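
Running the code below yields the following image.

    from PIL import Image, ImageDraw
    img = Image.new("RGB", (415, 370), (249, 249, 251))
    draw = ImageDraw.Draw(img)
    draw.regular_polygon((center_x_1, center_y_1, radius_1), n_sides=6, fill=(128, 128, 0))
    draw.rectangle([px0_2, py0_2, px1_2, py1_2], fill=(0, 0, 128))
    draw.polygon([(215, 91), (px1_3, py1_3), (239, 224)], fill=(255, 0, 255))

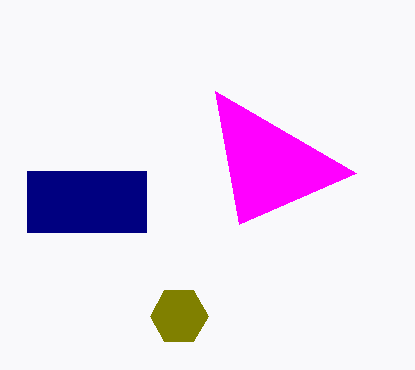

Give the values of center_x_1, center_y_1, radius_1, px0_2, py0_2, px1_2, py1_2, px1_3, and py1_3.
center_x_1 = 179
center_y_1 = 316
radius_1 = 29
px0_2 = 27
py0_2 = 171
px1_2 = 146
py1_2 = 232
px1_3 = 356
py1_3 = 173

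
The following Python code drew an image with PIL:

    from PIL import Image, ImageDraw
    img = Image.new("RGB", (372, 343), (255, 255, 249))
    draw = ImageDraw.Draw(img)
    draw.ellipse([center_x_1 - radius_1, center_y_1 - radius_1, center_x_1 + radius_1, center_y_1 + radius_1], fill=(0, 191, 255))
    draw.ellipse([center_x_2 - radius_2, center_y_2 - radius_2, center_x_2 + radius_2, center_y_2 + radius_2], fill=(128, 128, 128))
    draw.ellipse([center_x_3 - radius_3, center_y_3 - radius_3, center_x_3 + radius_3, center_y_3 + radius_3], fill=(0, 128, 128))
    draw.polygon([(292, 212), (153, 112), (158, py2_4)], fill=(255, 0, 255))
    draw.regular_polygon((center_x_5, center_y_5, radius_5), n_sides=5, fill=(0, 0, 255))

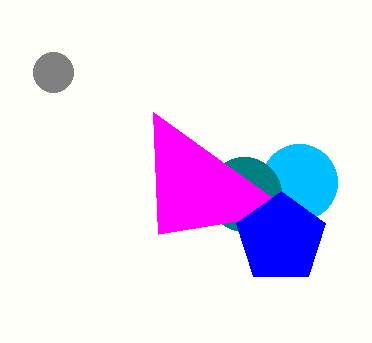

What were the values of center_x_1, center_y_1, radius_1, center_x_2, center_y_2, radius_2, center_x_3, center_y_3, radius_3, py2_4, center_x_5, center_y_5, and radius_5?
center_x_1 = 299; center_y_1 = 182; radius_1 = 38; center_x_2 = 53; center_y_2 = 72; radius_2 = 20; center_x_3 = 244; center_y_3 = 194; radius_3 = 37; py2_4 = 234; center_x_5 = 281; center_y_5 = 238; radius_5 = 47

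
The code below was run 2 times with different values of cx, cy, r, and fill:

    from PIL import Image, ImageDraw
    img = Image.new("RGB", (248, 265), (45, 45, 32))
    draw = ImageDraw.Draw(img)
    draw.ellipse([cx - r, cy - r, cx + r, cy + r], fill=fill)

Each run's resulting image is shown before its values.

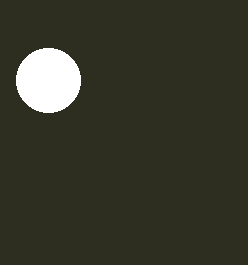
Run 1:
cx = 48; cy = 80; r = 32; fill = 'white'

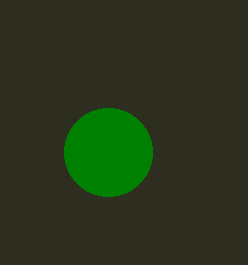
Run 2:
cx = 108, cy = 152, r = 44, fill = 'green'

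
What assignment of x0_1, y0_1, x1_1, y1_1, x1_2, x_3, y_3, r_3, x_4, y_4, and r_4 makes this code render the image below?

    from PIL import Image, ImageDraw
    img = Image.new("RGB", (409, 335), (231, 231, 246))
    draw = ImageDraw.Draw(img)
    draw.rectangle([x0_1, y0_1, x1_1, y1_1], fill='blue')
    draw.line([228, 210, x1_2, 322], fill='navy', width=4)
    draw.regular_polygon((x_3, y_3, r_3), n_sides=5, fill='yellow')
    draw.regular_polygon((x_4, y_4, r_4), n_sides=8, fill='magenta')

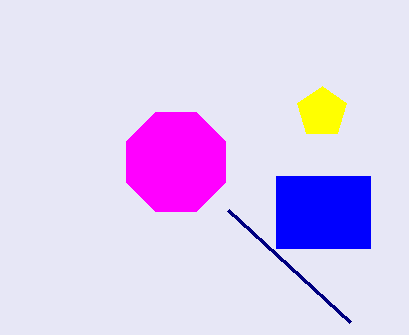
x0_1 = 276; y0_1 = 176; x1_1 = 370; y1_1 = 248; x1_2 = 350; x_3 = 322; y_3 = 112; r_3 = 26; x_4 = 176; y_4 = 162; r_4 = 54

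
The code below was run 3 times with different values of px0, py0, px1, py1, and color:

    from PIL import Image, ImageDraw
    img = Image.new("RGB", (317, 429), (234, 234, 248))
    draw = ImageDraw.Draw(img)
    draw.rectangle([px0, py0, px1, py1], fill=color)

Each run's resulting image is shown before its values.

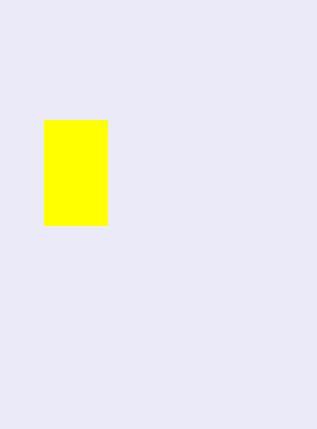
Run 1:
px0 = 44
py0 = 120
px1 = 107
py1 = 225
color = 'yellow'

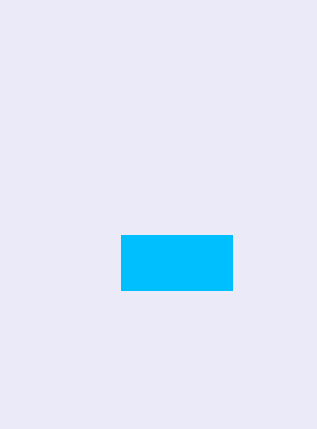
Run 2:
px0 = 121, py0 = 235, px1 = 232, py1 = 290, color = 'deepskyblue'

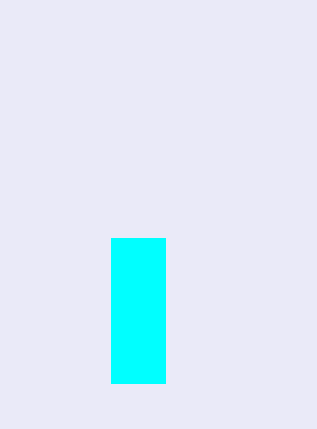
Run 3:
px0 = 111
py0 = 238
px1 = 165
py1 = 383
color = 'cyan'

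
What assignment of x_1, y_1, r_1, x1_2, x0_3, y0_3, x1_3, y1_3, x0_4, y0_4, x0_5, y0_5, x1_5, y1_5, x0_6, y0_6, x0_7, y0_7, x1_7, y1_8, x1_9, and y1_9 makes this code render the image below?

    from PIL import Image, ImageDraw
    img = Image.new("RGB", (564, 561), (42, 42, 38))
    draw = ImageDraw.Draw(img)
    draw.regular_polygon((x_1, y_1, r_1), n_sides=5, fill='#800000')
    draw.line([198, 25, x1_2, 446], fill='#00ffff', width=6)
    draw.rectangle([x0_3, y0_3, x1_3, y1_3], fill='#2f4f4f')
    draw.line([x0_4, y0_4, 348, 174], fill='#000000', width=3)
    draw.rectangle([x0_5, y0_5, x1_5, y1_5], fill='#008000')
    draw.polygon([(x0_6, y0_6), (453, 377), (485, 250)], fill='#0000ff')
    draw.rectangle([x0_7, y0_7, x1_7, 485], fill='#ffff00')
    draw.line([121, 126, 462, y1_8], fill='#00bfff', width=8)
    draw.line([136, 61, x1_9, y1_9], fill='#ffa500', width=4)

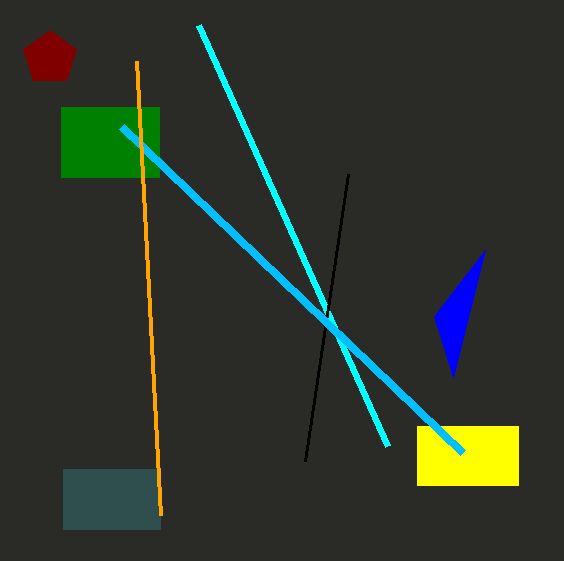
x_1 = 50
y_1 = 58
r_1 = 28
x1_2 = 387
x0_3 = 63
y0_3 = 469
x1_3 = 160
y1_3 = 529
x0_4 = 305
y0_4 = 461
x0_5 = 61
y0_5 = 107
x1_5 = 159
y1_5 = 177
x0_6 = 434
y0_6 = 316
x0_7 = 417
y0_7 = 426
x1_7 = 518
y1_8 = 452
x1_9 = 160
y1_9 = 515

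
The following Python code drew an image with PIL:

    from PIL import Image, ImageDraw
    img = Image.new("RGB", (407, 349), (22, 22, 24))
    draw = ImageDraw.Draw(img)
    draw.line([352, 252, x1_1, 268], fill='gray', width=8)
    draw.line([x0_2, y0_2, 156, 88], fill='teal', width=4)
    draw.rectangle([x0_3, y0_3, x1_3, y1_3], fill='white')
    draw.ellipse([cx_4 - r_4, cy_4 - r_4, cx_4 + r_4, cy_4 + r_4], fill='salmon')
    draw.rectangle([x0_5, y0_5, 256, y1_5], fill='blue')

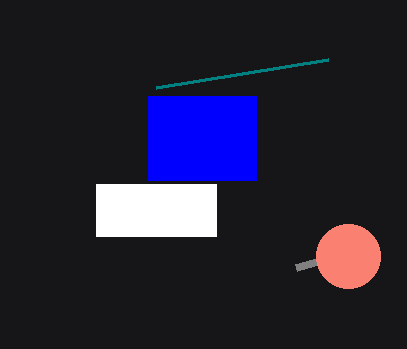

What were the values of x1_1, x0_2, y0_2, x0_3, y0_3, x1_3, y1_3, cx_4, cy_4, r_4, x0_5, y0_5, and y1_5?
x1_1 = 296, x0_2 = 328, y0_2 = 60, x0_3 = 96, y0_3 = 184, x1_3 = 216, y1_3 = 236, cx_4 = 348, cy_4 = 256, r_4 = 32, x0_5 = 148, y0_5 = 96, y1_5 = 180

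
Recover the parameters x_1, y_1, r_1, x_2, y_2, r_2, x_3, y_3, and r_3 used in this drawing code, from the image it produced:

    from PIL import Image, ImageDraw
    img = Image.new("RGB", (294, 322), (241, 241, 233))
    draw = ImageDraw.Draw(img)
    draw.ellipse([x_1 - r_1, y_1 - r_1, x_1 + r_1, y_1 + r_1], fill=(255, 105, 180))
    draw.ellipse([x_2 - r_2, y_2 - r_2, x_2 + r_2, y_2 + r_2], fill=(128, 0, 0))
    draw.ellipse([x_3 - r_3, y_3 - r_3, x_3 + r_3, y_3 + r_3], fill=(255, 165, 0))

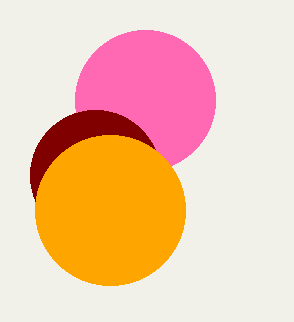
x_1 = 145, y_1 = 100, r_1 = 70, x_2 = 95, y_2 = 175, r_2 = 65, x_3 = 110, y_3 = 210, r_3 = 75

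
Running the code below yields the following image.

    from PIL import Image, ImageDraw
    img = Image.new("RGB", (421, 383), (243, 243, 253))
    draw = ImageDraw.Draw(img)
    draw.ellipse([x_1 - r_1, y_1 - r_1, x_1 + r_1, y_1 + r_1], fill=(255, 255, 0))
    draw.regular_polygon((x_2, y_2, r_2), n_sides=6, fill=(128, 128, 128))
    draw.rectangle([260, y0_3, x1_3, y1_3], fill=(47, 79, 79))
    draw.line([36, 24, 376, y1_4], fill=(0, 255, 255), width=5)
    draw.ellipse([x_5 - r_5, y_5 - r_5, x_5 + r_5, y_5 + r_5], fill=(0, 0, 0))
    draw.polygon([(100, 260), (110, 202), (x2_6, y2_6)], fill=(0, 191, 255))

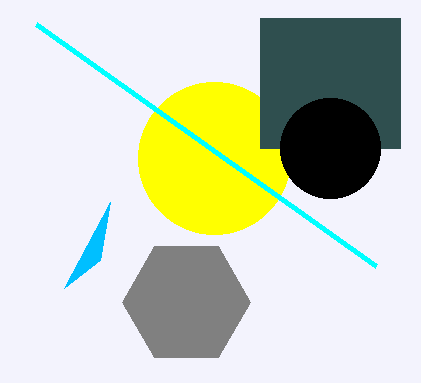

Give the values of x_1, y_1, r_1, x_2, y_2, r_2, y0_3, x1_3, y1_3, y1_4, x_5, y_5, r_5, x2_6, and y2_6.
x_1 = 214
y_1 = 158
r_1 = 76
x_2 = 186
y_2 = 302
r_2 = 64
y0_3 = 18
x1_3 = 400
y1_3 = 148
y1_4 = 266
x_5 = 330
y_5 = 148
r_5 = 50
x2_6 = 64
y2_6 = 288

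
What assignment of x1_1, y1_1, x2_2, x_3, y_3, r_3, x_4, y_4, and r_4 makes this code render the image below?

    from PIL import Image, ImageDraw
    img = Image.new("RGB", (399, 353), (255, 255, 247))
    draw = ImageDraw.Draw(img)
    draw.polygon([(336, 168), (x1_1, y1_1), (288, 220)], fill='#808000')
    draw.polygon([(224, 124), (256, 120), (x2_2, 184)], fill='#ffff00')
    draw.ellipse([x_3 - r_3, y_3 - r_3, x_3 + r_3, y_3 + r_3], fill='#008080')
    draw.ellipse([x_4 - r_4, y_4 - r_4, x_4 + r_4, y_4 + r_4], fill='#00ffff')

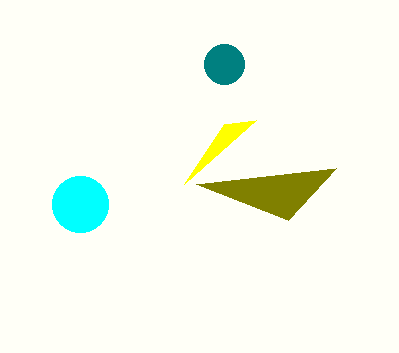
x1_1 = 196; y1_1 = 184; x2_2 = 184; x_3 = 224; y_3 = 64; r_3 = 20; x_4 = 80; y_4 = 204; r_4 = 28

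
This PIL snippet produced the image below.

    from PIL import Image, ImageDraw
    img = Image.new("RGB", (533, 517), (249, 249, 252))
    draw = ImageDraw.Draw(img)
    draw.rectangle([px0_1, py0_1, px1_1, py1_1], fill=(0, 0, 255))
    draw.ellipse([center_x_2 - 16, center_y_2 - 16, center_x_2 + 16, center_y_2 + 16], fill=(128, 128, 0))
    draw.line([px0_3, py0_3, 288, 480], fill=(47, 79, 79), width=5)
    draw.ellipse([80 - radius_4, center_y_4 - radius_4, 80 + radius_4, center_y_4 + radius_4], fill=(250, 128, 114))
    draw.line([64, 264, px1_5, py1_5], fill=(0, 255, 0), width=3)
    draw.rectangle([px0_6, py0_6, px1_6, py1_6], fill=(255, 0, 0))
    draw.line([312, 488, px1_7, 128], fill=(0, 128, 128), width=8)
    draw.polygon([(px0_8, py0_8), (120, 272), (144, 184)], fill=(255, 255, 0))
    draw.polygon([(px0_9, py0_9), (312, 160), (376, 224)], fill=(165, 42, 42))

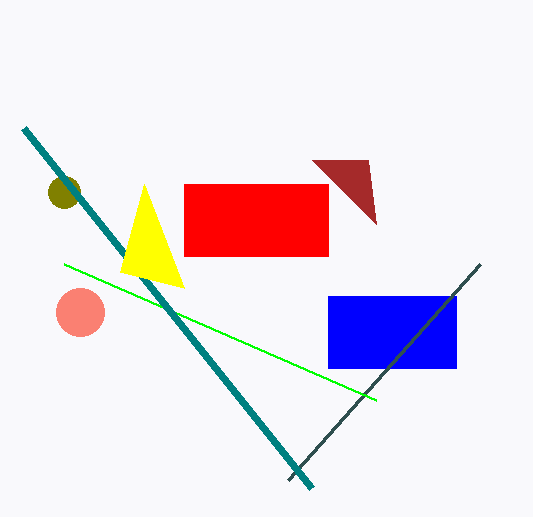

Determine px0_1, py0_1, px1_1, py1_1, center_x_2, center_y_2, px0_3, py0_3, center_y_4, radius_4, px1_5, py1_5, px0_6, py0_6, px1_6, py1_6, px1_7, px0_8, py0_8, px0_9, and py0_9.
px0_1 = 328
py0_1 = 296
px1_1 = 456
py1_1 = 368
center_x_2 = 64
center_y_2 = 192
px0_3 = 480
py0_3 = 264
center_y_4 = 312
radius_4 = 24
px1_5 = 376
py1_5 = 400
px0_6 = 184
py0_6 = 184
px1_6 = 328
py1_6 = 256
px1_7 = 24
px0_8 = 184
py0_8 = 288
px0_9 = 368
py0_9 = 160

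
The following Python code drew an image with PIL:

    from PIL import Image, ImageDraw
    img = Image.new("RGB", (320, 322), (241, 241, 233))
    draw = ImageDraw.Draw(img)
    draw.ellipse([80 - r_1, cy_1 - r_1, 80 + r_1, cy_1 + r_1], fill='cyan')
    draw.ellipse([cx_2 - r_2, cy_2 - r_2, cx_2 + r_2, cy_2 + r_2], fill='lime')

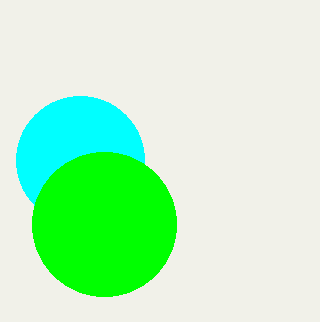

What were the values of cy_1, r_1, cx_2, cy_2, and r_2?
cy_1 = 160, r_1 = 64, cx_2 = 104, cy_2 = 224, r_2 = 72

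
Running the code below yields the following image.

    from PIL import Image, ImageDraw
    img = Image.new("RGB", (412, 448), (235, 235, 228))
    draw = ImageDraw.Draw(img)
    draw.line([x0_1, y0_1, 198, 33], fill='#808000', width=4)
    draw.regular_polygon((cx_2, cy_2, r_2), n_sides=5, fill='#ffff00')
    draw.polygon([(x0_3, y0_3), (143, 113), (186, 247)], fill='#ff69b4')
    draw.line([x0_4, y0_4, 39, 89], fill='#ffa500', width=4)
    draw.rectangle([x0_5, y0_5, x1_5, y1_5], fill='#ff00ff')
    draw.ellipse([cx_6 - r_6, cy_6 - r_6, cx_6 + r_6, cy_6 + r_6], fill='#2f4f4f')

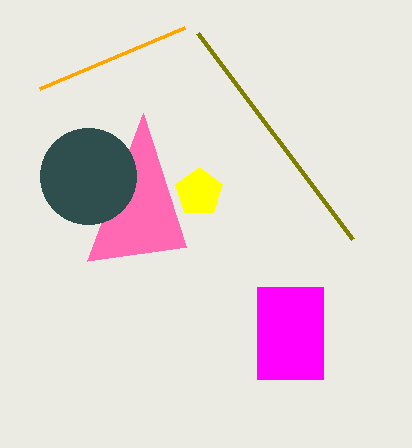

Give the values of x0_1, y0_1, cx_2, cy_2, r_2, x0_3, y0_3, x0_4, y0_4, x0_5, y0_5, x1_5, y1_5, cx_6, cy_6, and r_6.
x0_1 = 353; y0_1 = 239; cx_2 = 199; cy_2 = 192; r_2 = 25; x0_3 = 87; y0_3 = 261; x0_4 = 184; y0_4 = 28; x0_5 = 257; y0_5 = 287; x1_5 = 323; y1_5 = 379; cx_6 = 88; cy_6 = 176; r_6 = 48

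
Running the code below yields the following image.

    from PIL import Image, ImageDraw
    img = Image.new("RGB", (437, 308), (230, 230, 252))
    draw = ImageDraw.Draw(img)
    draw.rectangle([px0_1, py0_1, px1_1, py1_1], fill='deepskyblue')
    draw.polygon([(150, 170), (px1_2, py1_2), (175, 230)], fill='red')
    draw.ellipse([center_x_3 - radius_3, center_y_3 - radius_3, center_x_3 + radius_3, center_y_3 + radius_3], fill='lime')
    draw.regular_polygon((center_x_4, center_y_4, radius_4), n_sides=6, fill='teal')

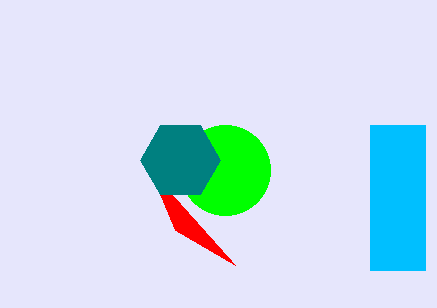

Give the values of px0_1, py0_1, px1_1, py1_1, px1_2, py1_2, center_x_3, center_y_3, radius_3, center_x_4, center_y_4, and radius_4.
px0_1 = 370
py0_1 = 125
px1_1 = 425
py1_1 = 270
px1_2 = 235
py1_2 = 265
center_x_3 = 225
center_y_3 = 170
radius_3 = 45
center_x_4 = 180
center_y_4 = 160
radius_4 = 40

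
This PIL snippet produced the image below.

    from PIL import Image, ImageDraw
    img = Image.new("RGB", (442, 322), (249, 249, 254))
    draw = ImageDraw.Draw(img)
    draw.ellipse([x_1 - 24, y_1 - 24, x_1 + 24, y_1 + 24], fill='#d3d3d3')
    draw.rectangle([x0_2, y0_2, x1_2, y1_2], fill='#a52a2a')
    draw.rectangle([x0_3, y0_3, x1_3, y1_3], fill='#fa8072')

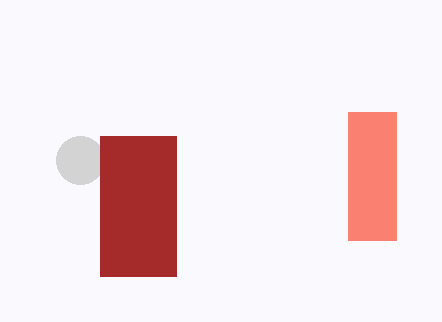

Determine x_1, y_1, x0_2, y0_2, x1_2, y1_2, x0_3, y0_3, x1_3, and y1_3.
x_1 = 80; y_1 = 160; x0_2 = 100; y0_2 = 136; x1_2 = 176; y1_2 = 276; x0_3 = 348; y0_3 = 112; x1_3 = 396; y1_3 = 240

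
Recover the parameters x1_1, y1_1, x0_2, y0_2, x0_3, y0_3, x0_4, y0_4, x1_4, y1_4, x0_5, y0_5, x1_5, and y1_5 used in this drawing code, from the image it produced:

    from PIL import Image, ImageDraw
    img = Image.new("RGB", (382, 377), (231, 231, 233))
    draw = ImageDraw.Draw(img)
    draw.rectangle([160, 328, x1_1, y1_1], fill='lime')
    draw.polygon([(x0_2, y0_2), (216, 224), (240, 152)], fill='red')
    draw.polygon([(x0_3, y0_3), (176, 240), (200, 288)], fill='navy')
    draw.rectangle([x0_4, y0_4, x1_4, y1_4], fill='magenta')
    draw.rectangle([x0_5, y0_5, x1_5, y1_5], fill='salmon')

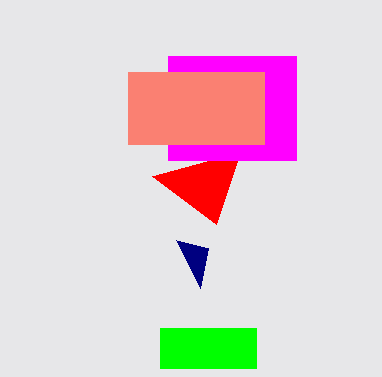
x1_1 = 256, y1_1 = 368, x0_2 = 152, y0_2 = 176, x0_3 = 208, y0_3 = 248, x0_4 = 168, y0_4 = 56, x1_4 = 296, y1_4 = 160, x0_5 = 128, y0_5 = 72, x1_5 = 264, y1_5 = 144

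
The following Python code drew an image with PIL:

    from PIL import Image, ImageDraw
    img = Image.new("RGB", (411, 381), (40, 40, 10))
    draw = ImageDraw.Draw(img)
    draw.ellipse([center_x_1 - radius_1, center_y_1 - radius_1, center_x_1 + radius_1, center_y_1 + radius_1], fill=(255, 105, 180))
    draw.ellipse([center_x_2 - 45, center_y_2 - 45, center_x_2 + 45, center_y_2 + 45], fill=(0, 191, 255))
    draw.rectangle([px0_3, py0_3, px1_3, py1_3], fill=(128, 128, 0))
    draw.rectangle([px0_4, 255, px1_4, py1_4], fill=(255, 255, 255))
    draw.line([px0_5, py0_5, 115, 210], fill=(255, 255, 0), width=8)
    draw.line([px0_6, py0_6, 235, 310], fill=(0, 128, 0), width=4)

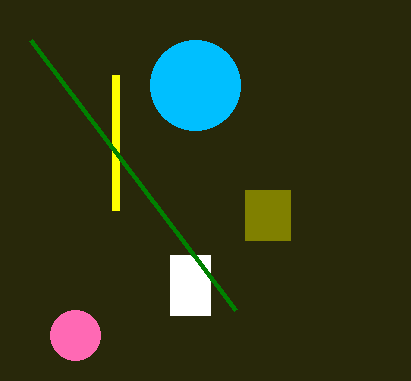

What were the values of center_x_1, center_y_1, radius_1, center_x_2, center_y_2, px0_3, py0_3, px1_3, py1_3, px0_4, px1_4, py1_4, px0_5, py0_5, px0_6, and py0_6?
center_x_1 = 75; center_y_1 = 335; radius_1 = 25; center_x_2 = 195; center_y_2 = 85; px0_3 = 245; py0_3 = 190; px1_3 = 290; py1_3 = 240; px0_4 = 170; px1_4 = 210; py1_4 = 315; px0_5 = 115; py0_5 = 75; px0_6 = 30; py0_6 = 40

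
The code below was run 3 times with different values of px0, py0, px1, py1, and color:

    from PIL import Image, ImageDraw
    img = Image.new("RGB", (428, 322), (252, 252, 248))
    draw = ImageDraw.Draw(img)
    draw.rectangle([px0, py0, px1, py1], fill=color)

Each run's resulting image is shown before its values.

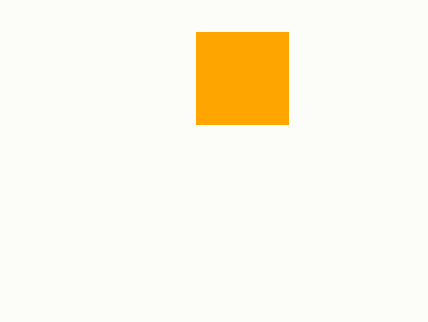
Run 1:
px0 = 196
py0 = 32
px1 = 288
py1 = 124
color = 'orange'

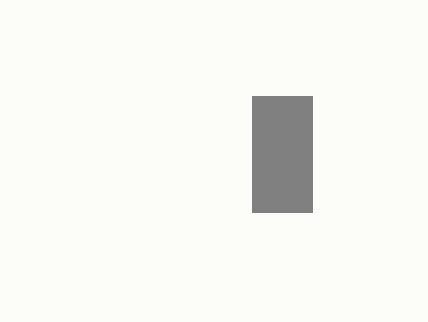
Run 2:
px0 = 252; py0 = 96; px1 = 312; py1 = 212; color = 'gray'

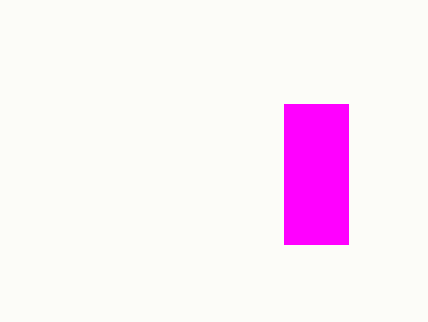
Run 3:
px0 = 284; py0 = 104; px1 = 348; py1 = 244; color = 'magenta'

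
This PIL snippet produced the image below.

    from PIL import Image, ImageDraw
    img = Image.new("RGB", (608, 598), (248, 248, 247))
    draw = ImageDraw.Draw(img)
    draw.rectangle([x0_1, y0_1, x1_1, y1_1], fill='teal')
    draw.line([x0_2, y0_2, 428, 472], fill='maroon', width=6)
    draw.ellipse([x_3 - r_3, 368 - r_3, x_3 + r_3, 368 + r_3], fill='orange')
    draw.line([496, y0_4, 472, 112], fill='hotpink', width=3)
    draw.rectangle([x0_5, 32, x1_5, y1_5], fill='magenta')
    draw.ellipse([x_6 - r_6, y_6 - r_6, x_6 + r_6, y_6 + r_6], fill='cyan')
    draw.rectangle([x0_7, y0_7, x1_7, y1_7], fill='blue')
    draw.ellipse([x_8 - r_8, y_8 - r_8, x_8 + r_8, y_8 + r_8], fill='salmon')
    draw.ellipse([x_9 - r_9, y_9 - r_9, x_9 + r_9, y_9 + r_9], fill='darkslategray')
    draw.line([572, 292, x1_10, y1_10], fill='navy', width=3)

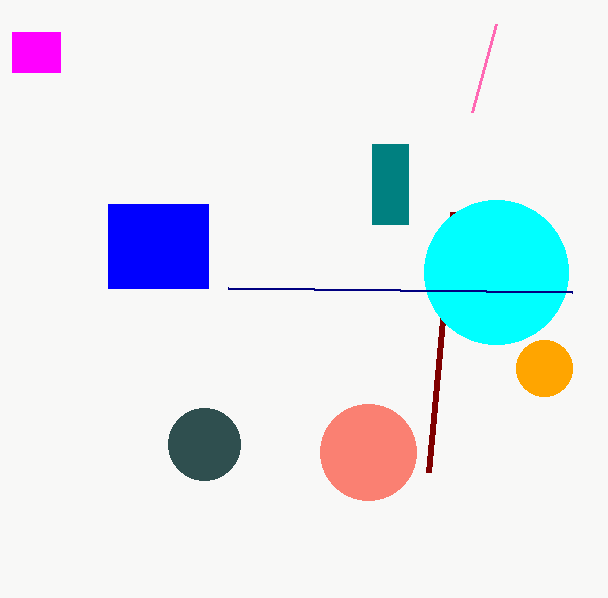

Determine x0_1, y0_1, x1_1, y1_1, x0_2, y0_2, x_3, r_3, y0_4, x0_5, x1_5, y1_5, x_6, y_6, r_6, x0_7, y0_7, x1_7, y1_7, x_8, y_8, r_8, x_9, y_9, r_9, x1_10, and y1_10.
x0_1 = 372; y0_1 = 144; x1_1 = 408; y1_1 = 224; x0_2 = 452; y0_2 = 212; x_3 = 544; r_3 = 28; y0_4 = 24; x0_5 = 12; x1_5 = 60; y1_5 = 72; x_6 = 496; y_6 = 272; r_6 = 72; x0_7 = 108; y0_7 = 204; x1_7 = 208; y1_7 = 288; x_8 = 368; y_8 = 452; r_8 = 48; x_9 = 204; y_9 = 444; r_9 = 36; x1_10 = 228; y1_10 = 288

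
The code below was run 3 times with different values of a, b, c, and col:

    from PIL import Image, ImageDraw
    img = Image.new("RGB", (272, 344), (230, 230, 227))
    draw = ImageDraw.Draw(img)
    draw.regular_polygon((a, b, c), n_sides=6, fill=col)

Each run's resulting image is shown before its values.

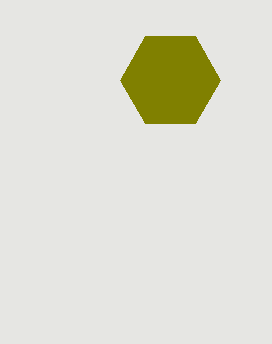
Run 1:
a = 170
b = 80
c = 50
col = 'olive'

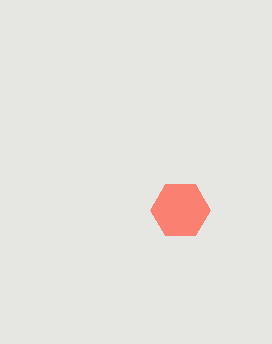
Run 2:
a = 180; b = 210; c = 30; col = 'salmon'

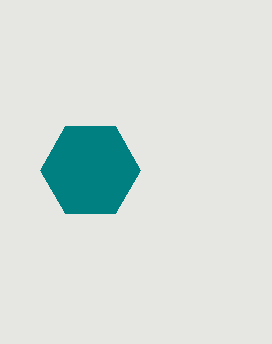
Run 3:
a = 90; b = 170; c = 50; col = 'teal'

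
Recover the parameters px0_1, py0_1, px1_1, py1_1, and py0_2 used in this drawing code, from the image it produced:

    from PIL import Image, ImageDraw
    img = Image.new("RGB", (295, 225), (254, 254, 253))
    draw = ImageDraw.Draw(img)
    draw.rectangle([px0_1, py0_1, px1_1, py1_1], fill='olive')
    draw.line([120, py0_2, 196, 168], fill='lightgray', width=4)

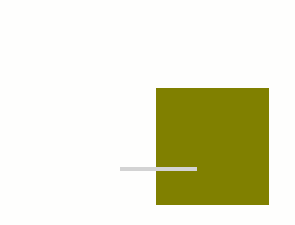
px0_1 = 156; py0_1 = 88; px1_1 = 268; py1_1 = 204; py0_2 = 168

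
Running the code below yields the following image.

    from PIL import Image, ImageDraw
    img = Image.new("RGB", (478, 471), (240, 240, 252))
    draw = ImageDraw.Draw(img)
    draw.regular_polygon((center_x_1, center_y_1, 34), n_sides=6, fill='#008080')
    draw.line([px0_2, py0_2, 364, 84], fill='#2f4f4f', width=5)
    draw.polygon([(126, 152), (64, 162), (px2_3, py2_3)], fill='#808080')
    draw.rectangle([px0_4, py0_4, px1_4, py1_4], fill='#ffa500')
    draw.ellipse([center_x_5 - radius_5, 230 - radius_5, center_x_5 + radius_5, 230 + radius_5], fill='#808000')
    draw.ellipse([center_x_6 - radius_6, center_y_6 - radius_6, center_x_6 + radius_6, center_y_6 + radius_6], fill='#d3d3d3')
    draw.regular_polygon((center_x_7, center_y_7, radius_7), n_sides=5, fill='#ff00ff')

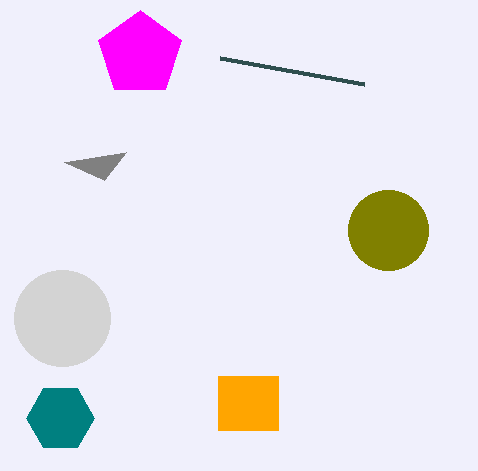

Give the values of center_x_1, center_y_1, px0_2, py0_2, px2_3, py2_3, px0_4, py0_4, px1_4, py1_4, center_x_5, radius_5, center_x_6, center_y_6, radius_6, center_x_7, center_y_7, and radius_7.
center_x_1 = 60, center_y_1 = 418, px0_2 = 220, py0_2 = 58, px2_3 = 104, py2_3 = 180, px0_4 = 218, py0_4 = 376, px1_4 = 278, py1_4 = 430, center_x_5 = 388, radius_5 = 40, center_x_6 = 62, center_y_6 = 318, radius_6 = 48, center_x_7 = 140, center_y_7 = 54, radius_7 = 44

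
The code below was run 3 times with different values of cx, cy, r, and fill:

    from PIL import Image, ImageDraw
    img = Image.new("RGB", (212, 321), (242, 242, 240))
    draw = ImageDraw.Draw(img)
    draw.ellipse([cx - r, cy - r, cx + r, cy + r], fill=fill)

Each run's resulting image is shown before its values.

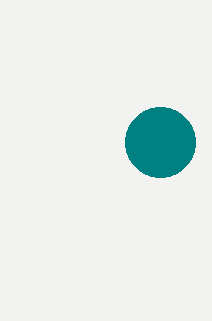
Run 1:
cx = 160, cy = 142, r = 35, fill = 'teal'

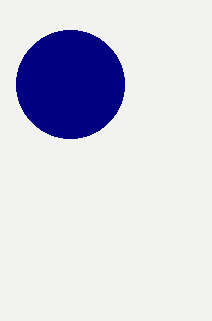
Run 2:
cx = 70, cy = 84, r = 54, fill = 'navy'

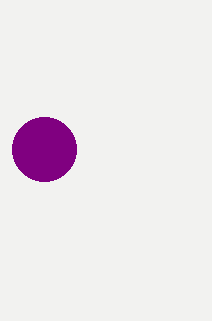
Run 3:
cx = 44
cy = 149
r = 32
fill = 'purple'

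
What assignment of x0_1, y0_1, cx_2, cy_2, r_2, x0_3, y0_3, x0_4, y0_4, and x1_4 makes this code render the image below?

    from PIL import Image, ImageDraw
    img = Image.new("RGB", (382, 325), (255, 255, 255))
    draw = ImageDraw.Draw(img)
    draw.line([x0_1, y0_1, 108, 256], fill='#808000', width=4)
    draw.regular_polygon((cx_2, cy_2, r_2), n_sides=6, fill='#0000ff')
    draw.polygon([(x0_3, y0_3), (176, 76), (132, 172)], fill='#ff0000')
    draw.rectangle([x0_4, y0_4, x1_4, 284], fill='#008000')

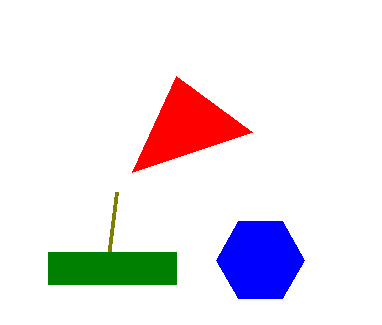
x0_1 = 116, y0_1 = 192, cx_2 = 260, cy_2 = 260, r_2 = 44, x0_3 = 252, y0_3 = 132, x0_4 = 48, y0_4 = 252, x1_4 = 176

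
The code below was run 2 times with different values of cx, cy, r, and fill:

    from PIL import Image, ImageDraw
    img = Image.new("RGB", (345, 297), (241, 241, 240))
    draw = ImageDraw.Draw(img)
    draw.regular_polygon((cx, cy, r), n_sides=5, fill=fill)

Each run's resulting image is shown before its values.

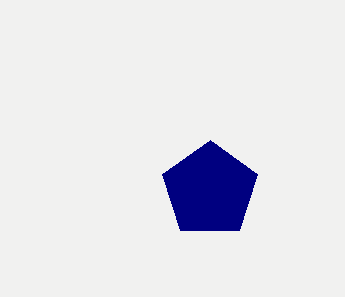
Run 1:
cx = 210, cy = 190, r = 50, fill = 'navy'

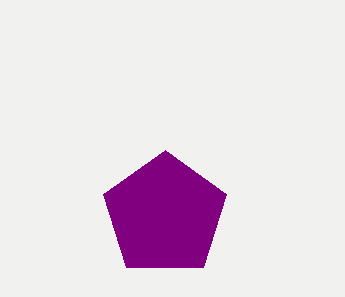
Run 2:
cx = 165; cy = 215; r = 65; fill = 'purple'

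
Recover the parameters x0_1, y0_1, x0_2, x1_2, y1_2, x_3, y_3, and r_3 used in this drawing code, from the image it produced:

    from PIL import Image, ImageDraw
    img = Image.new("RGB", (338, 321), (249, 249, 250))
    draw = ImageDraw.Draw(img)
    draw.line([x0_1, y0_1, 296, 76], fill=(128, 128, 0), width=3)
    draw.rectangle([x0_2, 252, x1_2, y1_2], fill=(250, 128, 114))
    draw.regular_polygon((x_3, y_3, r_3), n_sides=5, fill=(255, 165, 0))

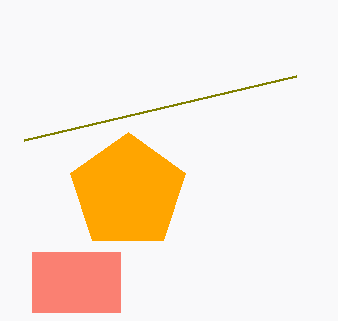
x0_1 = 24; y0_1 = 140; x0_2 = 32; x1_2 = 120; y1_2 = 312; x_3 = 128; y_3 = 192; r_3 = 60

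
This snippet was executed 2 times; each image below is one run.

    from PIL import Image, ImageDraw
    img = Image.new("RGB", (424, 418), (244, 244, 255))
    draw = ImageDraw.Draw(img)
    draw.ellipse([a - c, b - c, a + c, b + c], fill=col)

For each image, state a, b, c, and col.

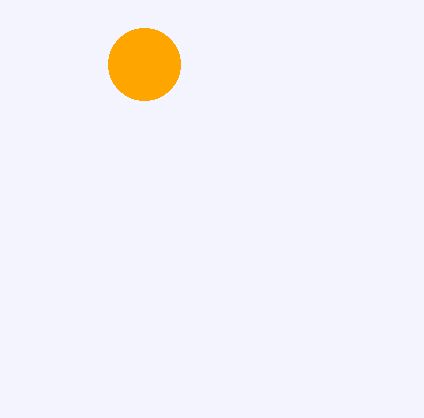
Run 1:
a = 144
b = 64
c = 36
col = 'orange'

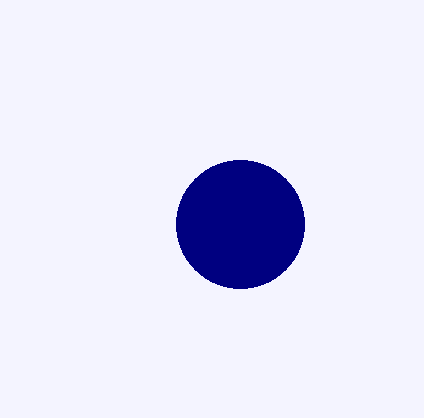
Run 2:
a = 240; b = 224; c = 64; col = 'navy'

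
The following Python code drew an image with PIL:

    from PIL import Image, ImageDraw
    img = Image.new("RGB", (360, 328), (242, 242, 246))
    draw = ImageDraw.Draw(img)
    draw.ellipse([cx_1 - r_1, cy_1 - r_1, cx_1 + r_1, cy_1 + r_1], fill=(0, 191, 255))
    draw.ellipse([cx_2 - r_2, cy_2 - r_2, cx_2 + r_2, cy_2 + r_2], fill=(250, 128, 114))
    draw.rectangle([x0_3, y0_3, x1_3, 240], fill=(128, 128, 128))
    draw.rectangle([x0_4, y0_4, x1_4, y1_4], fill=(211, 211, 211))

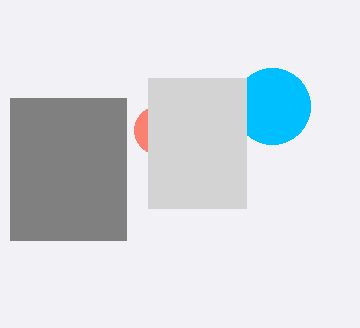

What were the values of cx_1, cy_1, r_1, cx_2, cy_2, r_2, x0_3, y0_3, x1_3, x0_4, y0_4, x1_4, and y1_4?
cx_1 = 272; cy_1 = 106; r_1 = 38; cx_2 = 158; cy_2 = 130; r_2 = 24; x0_3 = 10; y0_3 = 98; x1_3 = 126; x0_4 = 148; y0_4 = 78; x1_4 = 246; y1_4 = 208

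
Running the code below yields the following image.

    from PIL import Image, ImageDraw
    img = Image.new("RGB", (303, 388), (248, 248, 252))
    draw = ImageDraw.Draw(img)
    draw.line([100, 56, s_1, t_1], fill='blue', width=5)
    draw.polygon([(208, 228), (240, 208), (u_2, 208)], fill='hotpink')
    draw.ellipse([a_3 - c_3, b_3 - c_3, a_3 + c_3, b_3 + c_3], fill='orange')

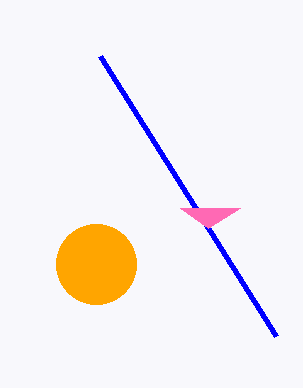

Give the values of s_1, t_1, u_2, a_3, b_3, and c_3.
s_1 = 276, t_1 = 336, u_2 = 180, a_3 = 96, b_3 = 264, c_3 = 40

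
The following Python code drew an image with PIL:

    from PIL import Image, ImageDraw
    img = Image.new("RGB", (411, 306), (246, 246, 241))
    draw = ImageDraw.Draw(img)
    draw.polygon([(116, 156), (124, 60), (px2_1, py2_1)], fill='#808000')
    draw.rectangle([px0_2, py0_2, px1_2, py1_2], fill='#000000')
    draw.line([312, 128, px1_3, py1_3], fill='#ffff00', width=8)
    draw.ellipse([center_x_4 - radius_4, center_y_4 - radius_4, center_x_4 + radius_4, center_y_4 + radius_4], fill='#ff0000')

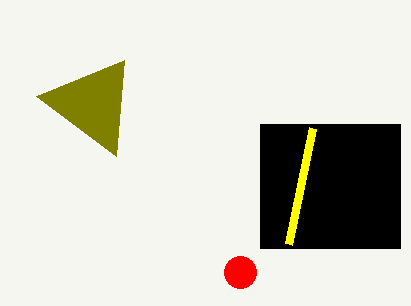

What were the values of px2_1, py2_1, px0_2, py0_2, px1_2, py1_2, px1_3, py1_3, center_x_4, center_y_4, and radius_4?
px2_1 = 36; py2_1 = 96; px0_2 = 260; py0_2 = 124; px1_2 = 400; py1_2 = 248; px1_3 = 288; py1_3 = 244; center_x_4 = 240; center_y_4 = 272; radius_4 = 16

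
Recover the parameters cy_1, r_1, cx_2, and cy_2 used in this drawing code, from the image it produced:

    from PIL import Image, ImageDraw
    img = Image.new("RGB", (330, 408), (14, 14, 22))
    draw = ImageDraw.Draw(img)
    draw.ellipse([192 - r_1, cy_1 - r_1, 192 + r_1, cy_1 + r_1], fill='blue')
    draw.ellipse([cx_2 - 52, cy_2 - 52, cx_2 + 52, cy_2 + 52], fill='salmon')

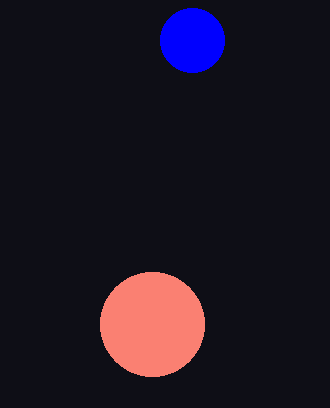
cy_1 = 40
r_1 = 32
cx_2 = 152
cy_2 = 324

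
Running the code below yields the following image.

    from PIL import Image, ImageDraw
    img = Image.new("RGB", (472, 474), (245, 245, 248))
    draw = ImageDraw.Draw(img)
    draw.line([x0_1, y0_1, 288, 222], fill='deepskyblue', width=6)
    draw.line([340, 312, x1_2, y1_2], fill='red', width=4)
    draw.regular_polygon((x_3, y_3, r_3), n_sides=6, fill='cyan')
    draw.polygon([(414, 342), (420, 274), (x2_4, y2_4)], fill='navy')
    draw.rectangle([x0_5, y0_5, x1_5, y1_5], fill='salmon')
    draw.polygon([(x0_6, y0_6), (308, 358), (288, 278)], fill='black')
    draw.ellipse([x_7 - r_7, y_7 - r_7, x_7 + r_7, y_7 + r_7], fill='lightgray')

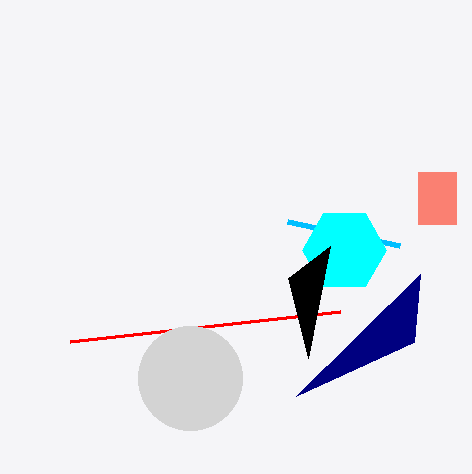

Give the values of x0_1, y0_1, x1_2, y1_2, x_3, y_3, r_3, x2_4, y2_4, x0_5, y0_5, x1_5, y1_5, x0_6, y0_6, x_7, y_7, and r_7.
x0_1 = 400, y0_1 = 246, x1_2 = 70, y1_2 = 342, x_3 = 344, y_3 = 250, r_3 = 42, x2_4 = 296, y2_4 = 396, x0_5 = 418, y0_5 = 172, x1_5 = 456, y1_5 = 224, x0_6 = 330, y0_6 = 246, x_7 = 190, y_7 = 378, r_7 = 52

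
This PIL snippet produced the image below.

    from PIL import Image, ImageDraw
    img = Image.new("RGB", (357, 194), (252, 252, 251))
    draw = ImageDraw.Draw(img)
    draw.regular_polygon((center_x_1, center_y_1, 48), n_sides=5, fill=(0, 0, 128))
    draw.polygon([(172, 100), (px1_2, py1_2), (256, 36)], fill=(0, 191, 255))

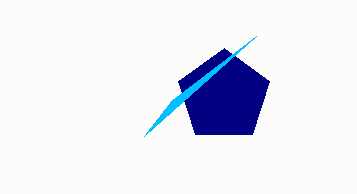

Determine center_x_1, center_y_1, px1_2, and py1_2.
center_x_1 = 224
center_y_1 = 96
px1_2 = 144
py1_2 = 136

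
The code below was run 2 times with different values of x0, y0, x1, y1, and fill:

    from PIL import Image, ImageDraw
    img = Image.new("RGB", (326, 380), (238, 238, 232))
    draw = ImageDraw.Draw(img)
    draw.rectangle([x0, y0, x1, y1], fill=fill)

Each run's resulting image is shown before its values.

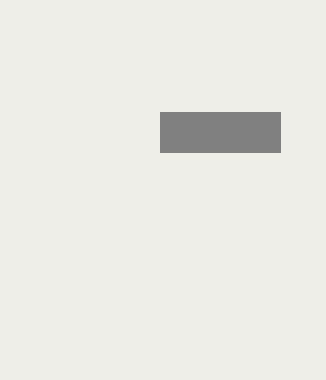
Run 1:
x0 = 160; y0 = 112; x1 = 280; y1 = 152; fill = 'gray'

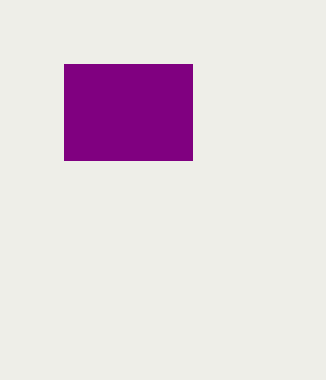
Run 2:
x0 = 64; y0 = 64; x1 = 192; y1 = 160; fill = 'purple'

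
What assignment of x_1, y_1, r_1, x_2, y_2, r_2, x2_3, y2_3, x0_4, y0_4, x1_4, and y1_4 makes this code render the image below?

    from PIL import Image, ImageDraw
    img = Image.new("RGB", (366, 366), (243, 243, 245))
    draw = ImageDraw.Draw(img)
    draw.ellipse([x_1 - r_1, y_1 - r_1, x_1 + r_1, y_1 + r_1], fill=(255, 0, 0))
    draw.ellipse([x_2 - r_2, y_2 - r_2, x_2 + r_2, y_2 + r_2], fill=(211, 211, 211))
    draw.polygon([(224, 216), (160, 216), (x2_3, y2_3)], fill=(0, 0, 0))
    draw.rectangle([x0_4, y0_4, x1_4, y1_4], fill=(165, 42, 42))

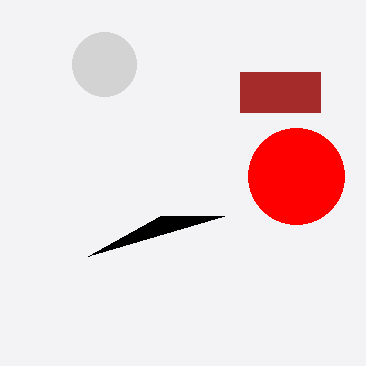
x_1 = 296, y_1 = 176, r_1 = 48, x_2 = 104, y_2 = 64, r_2 = 32, x2_3 = 88, y2_3 = 256, x0_4 = 240, y0_4 = 72, x1_4 = 320, y1_4 = 112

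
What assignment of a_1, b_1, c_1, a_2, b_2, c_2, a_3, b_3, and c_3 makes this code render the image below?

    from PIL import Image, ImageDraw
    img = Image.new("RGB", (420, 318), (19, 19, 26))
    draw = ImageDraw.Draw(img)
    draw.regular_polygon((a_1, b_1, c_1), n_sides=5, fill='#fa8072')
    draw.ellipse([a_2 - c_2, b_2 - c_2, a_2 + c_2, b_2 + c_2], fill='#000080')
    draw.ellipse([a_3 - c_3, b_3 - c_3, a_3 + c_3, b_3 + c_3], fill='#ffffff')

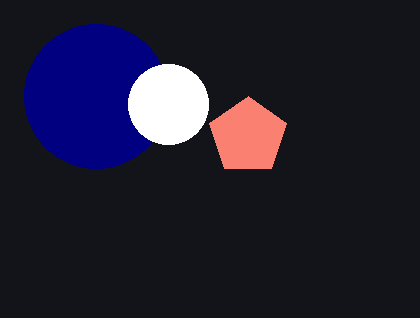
a_1 = 248; b_1 = 136; c_1 = 40; a_2 = 96; b_2 = 96; c_2 = 72; a_3 = 168; b_3 = 104; c_3 = 40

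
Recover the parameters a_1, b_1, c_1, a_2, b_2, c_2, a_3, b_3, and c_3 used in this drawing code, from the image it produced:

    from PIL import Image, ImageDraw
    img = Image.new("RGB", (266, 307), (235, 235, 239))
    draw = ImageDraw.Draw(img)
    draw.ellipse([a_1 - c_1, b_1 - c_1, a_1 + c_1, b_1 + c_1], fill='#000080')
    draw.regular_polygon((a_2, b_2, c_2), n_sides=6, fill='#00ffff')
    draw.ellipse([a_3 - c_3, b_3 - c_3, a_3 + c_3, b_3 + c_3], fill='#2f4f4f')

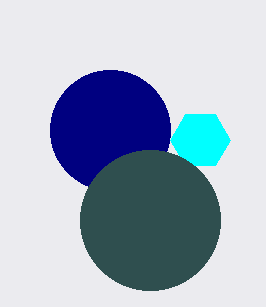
a_1 = 110; b_1 = 130; c_1 = 60; a_2 = 200; b_2 = 140; c_2 = 30; a_3 = 150; b_3 = 220; c_3 = 70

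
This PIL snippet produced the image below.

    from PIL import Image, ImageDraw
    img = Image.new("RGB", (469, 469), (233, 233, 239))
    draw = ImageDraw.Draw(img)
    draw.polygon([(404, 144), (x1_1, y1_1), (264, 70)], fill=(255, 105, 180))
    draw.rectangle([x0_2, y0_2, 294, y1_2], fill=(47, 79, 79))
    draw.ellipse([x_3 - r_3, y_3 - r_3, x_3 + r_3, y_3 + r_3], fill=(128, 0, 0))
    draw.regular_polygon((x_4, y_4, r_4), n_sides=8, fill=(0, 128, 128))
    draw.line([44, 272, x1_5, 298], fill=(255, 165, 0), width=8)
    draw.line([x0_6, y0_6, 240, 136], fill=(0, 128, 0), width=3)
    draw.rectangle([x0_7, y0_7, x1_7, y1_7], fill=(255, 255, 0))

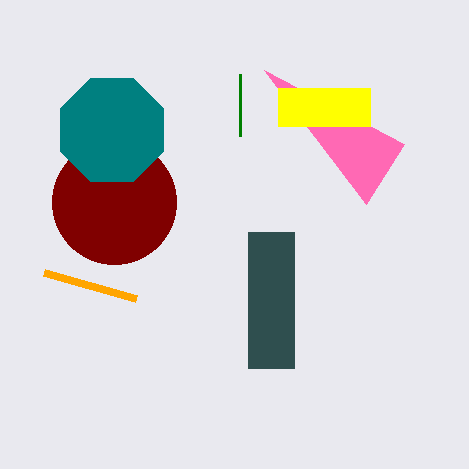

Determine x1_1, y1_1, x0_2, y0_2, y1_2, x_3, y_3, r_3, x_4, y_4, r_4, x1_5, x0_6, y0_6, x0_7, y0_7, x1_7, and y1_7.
x1_1 = 366; y1_1 = 204; x0_2 = 248; y0_2 = 232; y1_2 = 368; x_3 = 114; y_3 = 202; r_3 = 62; x_4 = 112; y_4 = 130; r_4 = 56; x1_5 = 136; x0_6 = 240; y0_6 = 74; x0_7 = 278; y0_7 = 88; x1_7 = 370; y1_7 = 126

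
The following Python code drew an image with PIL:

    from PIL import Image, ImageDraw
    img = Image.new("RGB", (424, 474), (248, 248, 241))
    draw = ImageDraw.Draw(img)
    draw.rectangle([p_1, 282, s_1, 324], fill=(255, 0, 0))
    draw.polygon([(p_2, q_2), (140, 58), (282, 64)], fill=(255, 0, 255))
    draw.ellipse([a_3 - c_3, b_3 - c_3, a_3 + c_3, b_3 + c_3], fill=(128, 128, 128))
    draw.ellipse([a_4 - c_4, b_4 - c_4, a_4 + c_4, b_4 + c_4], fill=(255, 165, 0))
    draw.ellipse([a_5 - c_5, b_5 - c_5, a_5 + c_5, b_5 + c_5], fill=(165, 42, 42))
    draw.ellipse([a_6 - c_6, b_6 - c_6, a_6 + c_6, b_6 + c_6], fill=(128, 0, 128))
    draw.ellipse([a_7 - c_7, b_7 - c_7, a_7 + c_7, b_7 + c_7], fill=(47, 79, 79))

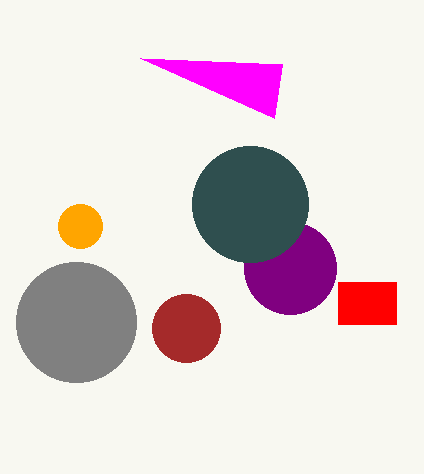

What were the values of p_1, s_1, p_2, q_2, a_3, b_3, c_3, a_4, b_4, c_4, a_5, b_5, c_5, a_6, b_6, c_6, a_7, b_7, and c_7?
p_1 = 338; s_1 = 396; p_2 = 274; q_2 = 118; a_3 = 76; b_3 = 322; c_3 = 60; a_4 = 80; b_4 = 226; c_4 = 22; a_5 = 186; b_5 = 328; c_5 = 34; a_6 = 290; b_6 = 268; c_6 = 46; a_7 = 250; b_7 = 204; c_7 = 58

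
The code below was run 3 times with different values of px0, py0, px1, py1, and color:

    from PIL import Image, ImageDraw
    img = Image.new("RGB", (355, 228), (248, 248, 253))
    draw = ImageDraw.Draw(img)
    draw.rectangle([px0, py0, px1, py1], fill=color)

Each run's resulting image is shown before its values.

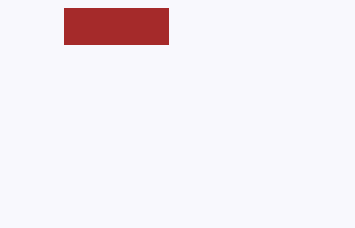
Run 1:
px0 = 64; py0 = 8; px1 = 168; py1 = 44; color = 'brown'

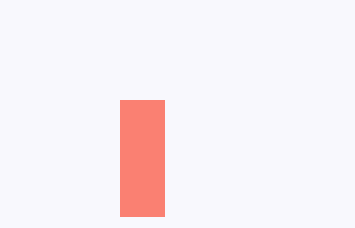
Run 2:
px0 = 120, py0 = 100, px1 = 164, py1 = 216, color = 'salmon'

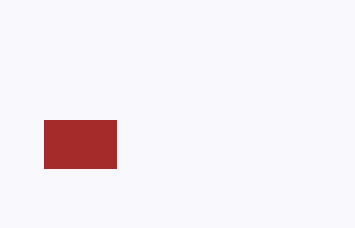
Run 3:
px0 = 44, py0 = 120, px1 = 116, py1 = 168, color = 'brown'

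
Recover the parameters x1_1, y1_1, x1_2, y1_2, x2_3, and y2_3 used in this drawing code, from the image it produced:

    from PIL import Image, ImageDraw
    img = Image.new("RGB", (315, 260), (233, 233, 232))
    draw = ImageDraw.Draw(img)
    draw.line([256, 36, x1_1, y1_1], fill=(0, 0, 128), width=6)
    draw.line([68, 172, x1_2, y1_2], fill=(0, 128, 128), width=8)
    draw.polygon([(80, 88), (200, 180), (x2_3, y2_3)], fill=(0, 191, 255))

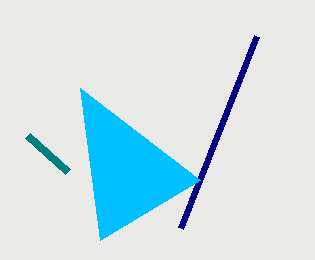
x1_1 = 180
y1_1 = 228
x1_2 = 28
y1_2 = 136
x2_3 = 100
y2_3 = 240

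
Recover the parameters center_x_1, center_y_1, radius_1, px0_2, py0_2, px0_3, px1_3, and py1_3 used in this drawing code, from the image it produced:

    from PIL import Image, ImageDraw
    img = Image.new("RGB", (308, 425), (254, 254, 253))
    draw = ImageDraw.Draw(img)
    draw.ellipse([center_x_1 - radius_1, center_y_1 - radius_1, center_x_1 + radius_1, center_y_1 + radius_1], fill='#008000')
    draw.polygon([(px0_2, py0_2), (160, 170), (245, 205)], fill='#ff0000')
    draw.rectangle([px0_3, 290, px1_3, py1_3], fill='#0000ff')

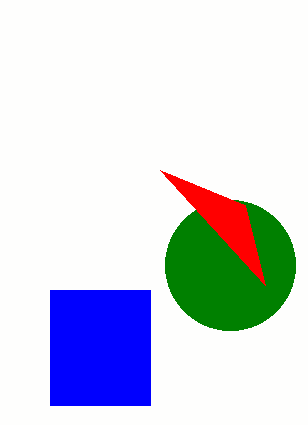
center_x_1 = 230, center_y_1 = 265, radius_1 = 65, px0_2 = 265, py0_2 = 285, px0_3 = 50, px1_3 = 150, py1_3 = 405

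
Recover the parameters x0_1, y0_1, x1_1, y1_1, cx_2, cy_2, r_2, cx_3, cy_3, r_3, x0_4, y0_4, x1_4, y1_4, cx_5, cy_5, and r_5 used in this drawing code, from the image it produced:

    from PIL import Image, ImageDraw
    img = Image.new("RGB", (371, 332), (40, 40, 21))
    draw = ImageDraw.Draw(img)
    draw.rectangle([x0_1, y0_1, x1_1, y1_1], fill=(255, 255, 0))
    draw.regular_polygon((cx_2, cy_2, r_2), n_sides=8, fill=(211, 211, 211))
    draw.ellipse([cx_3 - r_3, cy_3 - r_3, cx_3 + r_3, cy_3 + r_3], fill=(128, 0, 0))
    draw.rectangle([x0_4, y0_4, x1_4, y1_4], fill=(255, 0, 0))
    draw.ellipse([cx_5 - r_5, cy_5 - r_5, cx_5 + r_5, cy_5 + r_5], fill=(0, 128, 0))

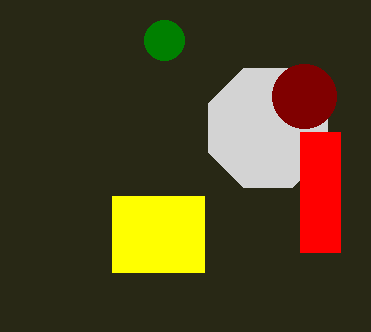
x0_1 = 112; y0_1 = 196; x1_1 = 204; y1_1 = 272; cx_2 = 268; cy_2 = 128; r_2 = 64; cx_3 = 304; cy_3 = 96; r_3 = 32; x0_4 = 300; y0_4 = 132; x1_4 = 340; y1_4 = 252; cx_5 = 164; cy_5 = 40; r_5 = 20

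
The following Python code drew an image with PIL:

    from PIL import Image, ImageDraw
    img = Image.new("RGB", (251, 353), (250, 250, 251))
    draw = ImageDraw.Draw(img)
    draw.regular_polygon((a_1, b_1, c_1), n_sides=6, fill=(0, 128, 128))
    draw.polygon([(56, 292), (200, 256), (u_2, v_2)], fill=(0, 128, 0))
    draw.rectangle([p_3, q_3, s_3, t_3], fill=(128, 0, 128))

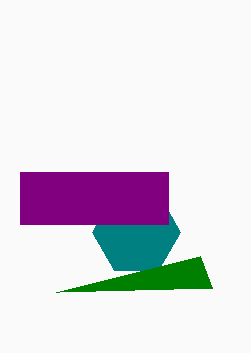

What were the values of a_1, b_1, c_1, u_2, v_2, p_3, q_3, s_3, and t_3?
a_1 = 136, b_1 = 232, c_1 = 44, u_2 = 212, v_2 = 288, p_3 = 20, q_3 = 172, s_3 = 168, t_3 = 224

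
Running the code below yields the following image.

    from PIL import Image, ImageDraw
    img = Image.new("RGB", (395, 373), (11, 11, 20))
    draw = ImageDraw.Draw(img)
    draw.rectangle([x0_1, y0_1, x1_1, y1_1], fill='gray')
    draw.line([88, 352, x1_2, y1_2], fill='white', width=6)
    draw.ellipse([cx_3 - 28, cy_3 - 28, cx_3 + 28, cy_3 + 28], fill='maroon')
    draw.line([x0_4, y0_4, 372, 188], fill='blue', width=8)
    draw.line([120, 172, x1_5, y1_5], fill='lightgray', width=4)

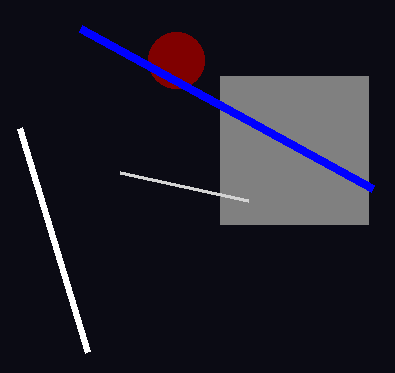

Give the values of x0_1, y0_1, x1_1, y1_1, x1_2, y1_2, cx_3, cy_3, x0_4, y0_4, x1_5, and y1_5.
x0_1 = 220, y0_1 = 76, x1_1 = 368, y1_1 = 224, x1_2 = 20, y1_2 = 128, cx_3 = 176, cy_3 = 60, x0_4 = 80, y0_4 = 28, x1_5 = 248, y1_5 = 200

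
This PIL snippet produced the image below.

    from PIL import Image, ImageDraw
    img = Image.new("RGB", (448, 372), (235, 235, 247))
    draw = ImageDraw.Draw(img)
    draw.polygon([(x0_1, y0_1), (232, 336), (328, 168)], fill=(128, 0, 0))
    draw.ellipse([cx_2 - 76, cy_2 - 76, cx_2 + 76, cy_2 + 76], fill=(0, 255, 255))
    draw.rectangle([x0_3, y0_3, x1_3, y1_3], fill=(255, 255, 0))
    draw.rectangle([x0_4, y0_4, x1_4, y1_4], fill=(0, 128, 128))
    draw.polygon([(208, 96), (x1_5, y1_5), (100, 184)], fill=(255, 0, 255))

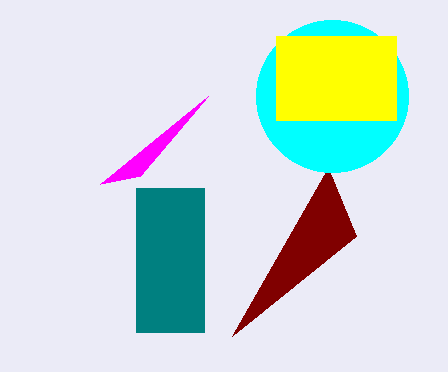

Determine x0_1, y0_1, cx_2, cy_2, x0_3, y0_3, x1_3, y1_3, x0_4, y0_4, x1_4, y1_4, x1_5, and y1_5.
x0_1 = 356; y0_1 = 236; cx_2 = 332; cy_2 = 96; x0_3 = 276; y0_3 = 36; x1_3 = 396; y1_3 = 120; x0_4 = 136; y0_4 = 188; x1_4 = 204; y1_4 = 332; x1_5 = 140; y1_5 = 176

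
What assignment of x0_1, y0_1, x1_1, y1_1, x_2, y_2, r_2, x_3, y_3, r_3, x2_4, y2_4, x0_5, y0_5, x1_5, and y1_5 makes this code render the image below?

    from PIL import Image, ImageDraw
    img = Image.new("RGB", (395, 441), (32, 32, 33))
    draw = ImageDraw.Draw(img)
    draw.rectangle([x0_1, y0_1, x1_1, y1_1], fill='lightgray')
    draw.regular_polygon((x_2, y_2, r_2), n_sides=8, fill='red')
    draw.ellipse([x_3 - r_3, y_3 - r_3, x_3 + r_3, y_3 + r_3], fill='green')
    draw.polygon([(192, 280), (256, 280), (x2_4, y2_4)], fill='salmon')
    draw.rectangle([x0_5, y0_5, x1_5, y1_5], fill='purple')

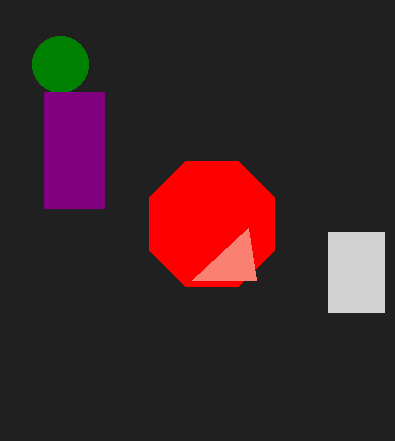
x0_1 = 328; y0_1 = 232; x1_1 = 384; y1_1 = 312; x_2 = 212; y_2 = 224; r_2 = 68; x_3 = 60; y_3 = 64; r_3 = 28; x2_4 = 248; y2_4 = 228; x0_5 = 44; y0_5 = 92; x1_5 = 104; y1_5 = 208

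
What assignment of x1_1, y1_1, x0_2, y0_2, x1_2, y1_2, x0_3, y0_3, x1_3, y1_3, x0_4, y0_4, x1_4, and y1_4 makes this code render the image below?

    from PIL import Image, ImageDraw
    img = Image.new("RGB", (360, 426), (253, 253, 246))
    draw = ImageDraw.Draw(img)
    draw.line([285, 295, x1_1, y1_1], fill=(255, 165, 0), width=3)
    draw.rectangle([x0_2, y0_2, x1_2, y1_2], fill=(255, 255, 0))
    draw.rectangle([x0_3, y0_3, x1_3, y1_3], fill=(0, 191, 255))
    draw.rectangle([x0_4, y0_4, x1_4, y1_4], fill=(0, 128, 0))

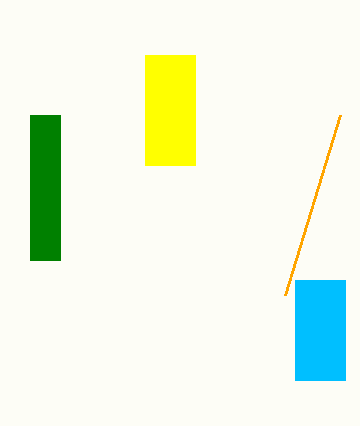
x1_1 = 340, y1_1 = 115, x0_2 = 145, y0_2 = 55, x1_2 = 195, y1_2 = 165, x0_3 = 295, y0_3 = 280, x1_3 = 345, y1_3 = 380, x0_4 = 30, y0_4 = 115, x1_4 = 60, y1_4 = 260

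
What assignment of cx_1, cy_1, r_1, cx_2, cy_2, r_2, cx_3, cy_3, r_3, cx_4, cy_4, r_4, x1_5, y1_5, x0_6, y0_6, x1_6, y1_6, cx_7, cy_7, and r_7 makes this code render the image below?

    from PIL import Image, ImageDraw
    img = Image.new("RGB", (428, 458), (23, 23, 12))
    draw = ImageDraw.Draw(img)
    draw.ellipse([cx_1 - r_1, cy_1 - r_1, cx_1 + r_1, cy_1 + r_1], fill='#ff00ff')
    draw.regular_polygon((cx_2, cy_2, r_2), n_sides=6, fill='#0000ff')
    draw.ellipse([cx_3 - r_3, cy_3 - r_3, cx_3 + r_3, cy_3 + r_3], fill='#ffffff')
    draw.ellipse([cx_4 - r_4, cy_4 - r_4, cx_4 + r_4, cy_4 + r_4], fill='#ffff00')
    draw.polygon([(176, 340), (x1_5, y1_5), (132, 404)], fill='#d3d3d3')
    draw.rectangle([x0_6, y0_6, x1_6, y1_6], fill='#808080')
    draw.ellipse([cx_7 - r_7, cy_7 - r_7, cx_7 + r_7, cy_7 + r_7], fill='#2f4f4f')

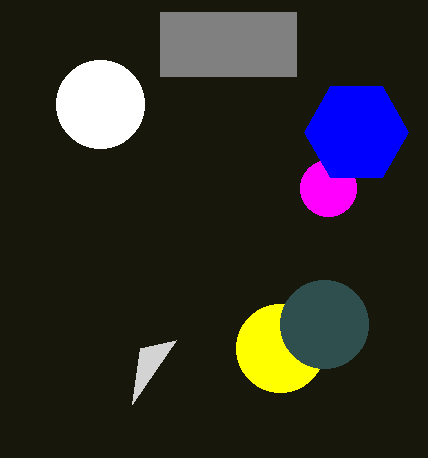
cx_1 = 328
cy_1 = 188
r_1 = 28
cx_2 = 356
cy_2 = 132
r_2 = 52
cx_3 = 100
cy_3 = 104
r_3 = 44
cx_4 = 280
cy_4 = 348
r_4 = 44
x1_5 = 140
y1_5 = 348
x0_6 = 160
y0_6 = 12
x1_6 = 296
y1_6 = 76
cx_7 = 324
cy_7 = 324
r_7 = 44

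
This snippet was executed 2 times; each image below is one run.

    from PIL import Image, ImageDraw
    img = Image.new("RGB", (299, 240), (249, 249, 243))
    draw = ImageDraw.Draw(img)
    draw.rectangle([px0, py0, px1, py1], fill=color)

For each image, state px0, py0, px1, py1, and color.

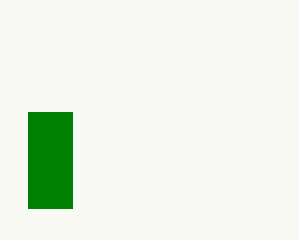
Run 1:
px0 = 28, py0 = 112, px1 = 72, py1 = 208, color = 'green'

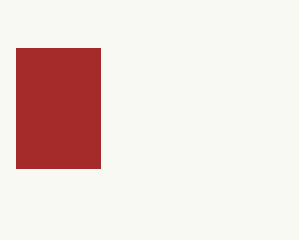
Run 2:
px0 = 16, py0 = 48, px1 = 100, py1 = 168, color = 'brown'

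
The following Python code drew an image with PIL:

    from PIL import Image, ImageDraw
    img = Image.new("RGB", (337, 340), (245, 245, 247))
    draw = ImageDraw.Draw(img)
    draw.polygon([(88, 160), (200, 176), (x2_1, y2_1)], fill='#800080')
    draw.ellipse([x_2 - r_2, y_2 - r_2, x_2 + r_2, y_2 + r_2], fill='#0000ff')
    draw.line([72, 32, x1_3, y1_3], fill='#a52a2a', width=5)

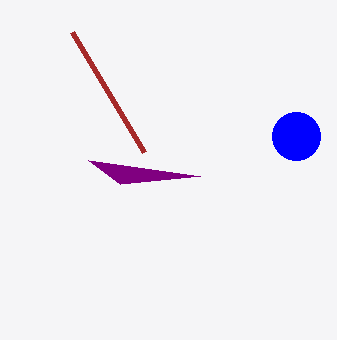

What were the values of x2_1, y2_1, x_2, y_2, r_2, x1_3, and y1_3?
x2_1 = 120
y2_1 = 184
x_2 = 296
y_2 = 136
r_2 = 24
x1_3 = 144
y1_3 = 152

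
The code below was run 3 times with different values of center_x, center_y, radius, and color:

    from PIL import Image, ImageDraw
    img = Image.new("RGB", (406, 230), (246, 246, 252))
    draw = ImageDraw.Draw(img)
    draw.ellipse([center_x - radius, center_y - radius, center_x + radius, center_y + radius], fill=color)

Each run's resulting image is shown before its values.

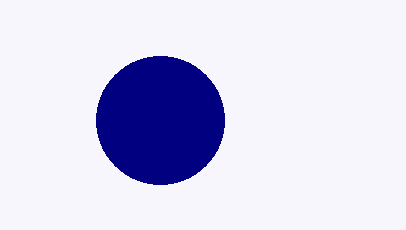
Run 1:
center_x = 160, center_y = 120, radius = 64, color = 'navy'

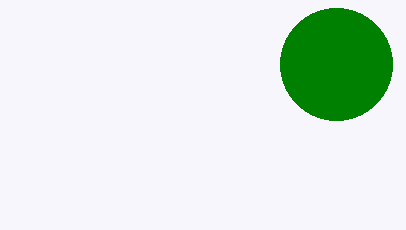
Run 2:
center_x = 336; center_y = 64; radius = 56; color = 'green'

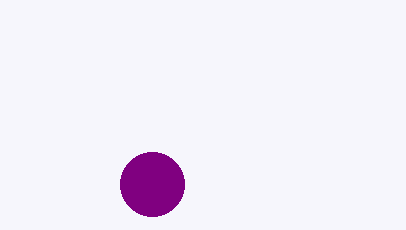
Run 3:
center_x = 152
center_y = 184
radius = 32
color = 'purple'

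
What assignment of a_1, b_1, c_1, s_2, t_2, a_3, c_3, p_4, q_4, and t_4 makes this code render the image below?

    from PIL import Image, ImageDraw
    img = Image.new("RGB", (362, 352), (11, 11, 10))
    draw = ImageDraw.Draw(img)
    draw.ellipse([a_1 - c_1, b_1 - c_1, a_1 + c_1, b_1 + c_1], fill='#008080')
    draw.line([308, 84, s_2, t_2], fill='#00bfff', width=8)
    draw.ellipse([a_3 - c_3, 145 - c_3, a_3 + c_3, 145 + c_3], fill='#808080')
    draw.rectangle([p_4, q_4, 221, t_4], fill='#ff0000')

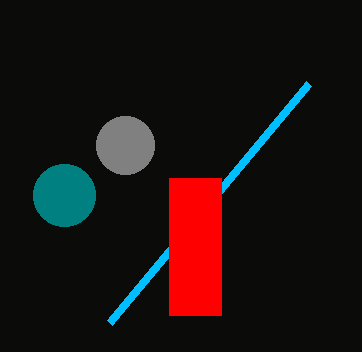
a_1 = 64, b_1 = 195, c_1 = 31, s_2 = 109, t_2 = 323, a_3 = 125, c_3 = 29, p_4 = 169, q_4 = 178, t_4 = 315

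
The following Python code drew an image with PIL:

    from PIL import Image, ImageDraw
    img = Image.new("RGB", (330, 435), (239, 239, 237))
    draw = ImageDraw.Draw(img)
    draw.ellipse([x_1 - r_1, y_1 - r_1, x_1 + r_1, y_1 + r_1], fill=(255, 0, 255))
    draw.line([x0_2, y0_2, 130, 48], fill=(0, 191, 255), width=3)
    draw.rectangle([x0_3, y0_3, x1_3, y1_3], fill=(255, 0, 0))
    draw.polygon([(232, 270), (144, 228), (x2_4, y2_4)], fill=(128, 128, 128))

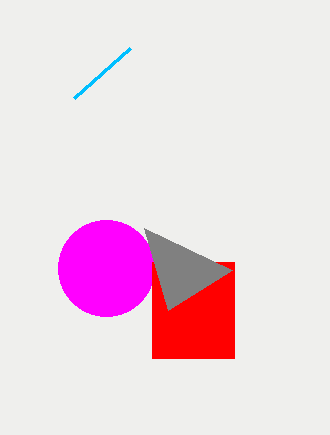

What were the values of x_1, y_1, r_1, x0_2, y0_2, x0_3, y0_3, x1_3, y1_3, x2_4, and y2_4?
x_1 = 106; y_1 = 268; r_1 = 48; x0_2 = 74; y0_2 = 98; x0_3 = 152; y0_3 = 262; x1_3 = 234; y1_3 = 358; x2_4 = 168; y2_4 = 310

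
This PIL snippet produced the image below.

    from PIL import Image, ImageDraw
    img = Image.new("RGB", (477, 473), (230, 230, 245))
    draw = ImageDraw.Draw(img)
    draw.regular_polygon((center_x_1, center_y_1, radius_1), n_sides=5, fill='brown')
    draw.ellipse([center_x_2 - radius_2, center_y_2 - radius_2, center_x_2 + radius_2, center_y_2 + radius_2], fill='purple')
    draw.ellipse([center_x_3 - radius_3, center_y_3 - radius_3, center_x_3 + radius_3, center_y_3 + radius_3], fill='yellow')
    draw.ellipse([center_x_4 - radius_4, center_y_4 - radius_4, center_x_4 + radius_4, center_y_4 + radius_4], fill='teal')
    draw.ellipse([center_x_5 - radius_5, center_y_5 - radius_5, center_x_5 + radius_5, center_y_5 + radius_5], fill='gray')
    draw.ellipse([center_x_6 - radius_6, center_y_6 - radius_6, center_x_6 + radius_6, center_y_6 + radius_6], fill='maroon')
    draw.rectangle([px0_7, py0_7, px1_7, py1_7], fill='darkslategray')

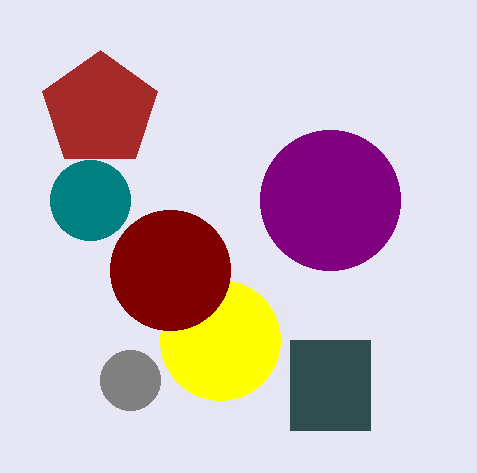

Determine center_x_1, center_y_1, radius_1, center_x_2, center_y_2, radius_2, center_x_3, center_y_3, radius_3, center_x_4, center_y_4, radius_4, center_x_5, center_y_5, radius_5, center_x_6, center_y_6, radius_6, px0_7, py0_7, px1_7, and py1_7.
center_x_1 = 100
center_y_1 = 110
radius_1 = 60
center_x_2 = 330
center_y_2 = 200
radius_2 = 70
center_x_3 = 220
center_y_3 = 340
radius_3 = 60
center_x_4 = 90
center_y_4 = 200
radius_4 = 40
center_x_5 = 130
center_y_5 = 380
radius_5 = 30
center_x_6 = 170
center_y_6 = 270
radius_6 = 60
px0_7 = 290
py0_7 = 340
px1_7 = 370
py1_7 = 430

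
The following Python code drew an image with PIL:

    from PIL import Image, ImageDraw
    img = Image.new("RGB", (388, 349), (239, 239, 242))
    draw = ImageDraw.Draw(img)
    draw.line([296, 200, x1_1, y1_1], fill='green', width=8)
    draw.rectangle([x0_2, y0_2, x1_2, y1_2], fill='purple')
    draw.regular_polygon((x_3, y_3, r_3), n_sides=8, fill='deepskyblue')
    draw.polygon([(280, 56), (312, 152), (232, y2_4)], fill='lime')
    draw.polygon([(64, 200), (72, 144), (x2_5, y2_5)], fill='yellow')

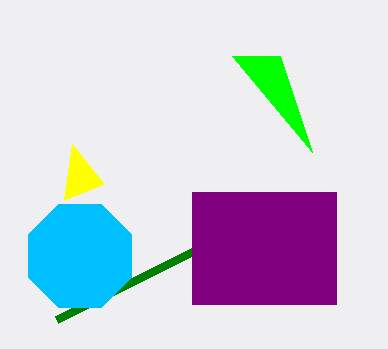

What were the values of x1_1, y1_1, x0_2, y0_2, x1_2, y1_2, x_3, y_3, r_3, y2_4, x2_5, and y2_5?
x1_1 = 56, y1_1 = 320, x0_2 = 192, y0_2 = 192, x1_2 = 336, y1_2 = 304, x_3 = 80, y_3 = 256, r_3 = 56, y2_4 = 56, x2_5 = 104, y2_5 = 184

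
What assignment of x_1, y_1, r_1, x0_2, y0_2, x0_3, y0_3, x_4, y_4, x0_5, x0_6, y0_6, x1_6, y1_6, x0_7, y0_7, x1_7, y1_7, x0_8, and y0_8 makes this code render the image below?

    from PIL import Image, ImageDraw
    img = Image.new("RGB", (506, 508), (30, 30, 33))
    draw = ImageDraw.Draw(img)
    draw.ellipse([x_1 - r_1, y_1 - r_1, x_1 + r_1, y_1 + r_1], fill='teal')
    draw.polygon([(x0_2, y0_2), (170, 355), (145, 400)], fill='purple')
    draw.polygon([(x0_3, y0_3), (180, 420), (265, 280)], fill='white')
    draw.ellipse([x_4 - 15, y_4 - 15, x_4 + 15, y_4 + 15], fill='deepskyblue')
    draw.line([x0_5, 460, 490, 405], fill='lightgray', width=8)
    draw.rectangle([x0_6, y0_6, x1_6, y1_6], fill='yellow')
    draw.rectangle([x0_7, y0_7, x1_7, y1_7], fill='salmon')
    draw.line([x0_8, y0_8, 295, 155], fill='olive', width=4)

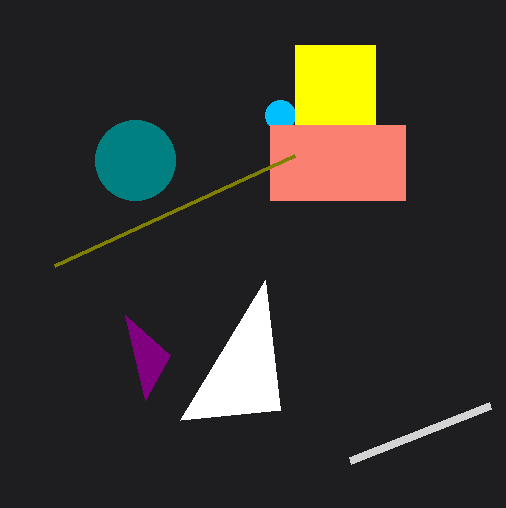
x_1 = 135
y_1 = 160
r_1 = 40
x0_2 = 125
y0_2 = 315
x0_3 = 280
y0_3 = 410
x_4 = 280
y_4 = 115
x0_5 = 350
x0_6 = 295
y0_6 = 45
x1_6 = 375
y1_6 = 125
x0_7 = 270
y0_7 = 125
x1_7 = 405
y1_7 = 200
x0_8 = 55
y0_8 = 265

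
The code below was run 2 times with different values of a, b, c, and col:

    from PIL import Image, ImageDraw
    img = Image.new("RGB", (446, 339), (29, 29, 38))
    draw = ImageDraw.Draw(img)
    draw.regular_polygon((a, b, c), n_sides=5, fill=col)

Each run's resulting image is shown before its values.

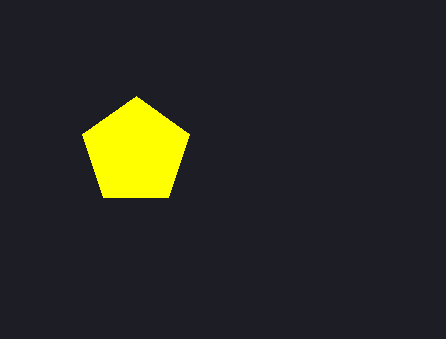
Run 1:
a = 136; b = 152; c = 56; col = 'yellow'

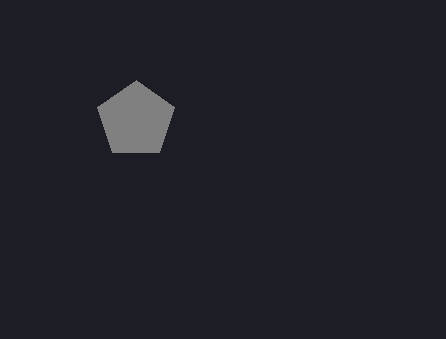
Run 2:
a = 136; b = 120; c = 40; col = 'gray'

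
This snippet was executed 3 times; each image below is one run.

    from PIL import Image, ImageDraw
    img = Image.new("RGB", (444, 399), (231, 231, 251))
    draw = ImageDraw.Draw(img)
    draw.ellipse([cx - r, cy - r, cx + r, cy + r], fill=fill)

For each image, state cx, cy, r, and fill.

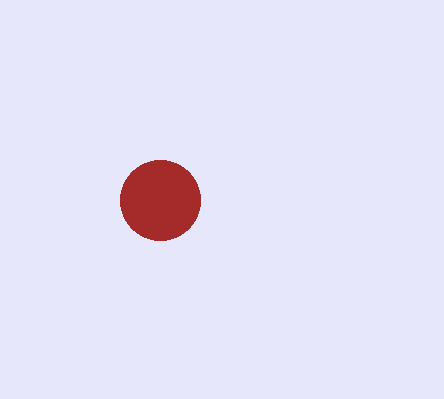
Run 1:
cx = 160; cy = 200; r = 40; fill = 'brown'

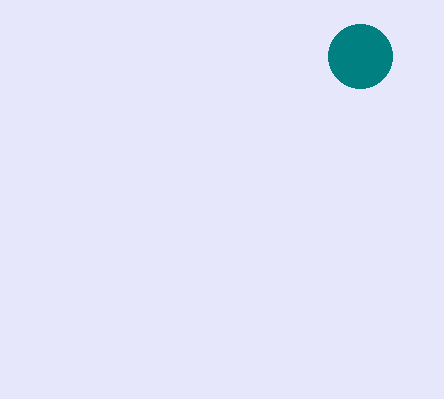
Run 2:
cx = 360; cy = 56; r = 32; fill = 'teal'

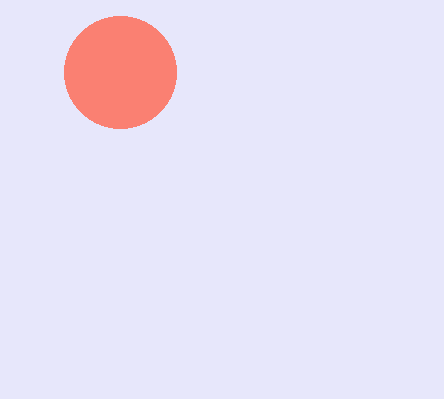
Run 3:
cx = 120, cy = 72, r = 56, fill = 'salmon'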